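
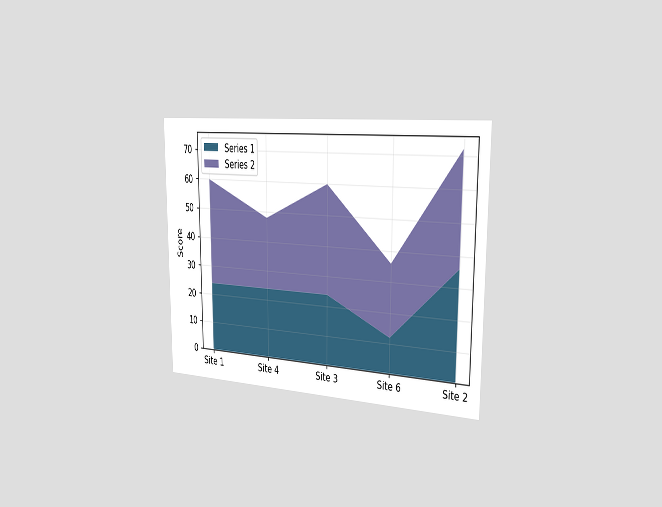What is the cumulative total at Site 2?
The chart is viewed slightly from the right. The stacked total at Site 2 reaches 72.

72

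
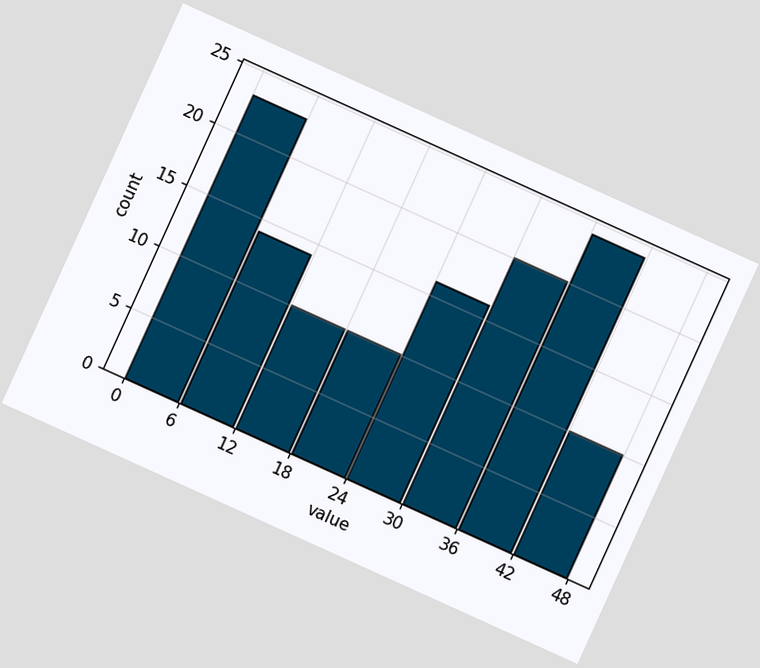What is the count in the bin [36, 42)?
The chart is tilted about 24° clockwise. The [36, 42) bin has height 24.

24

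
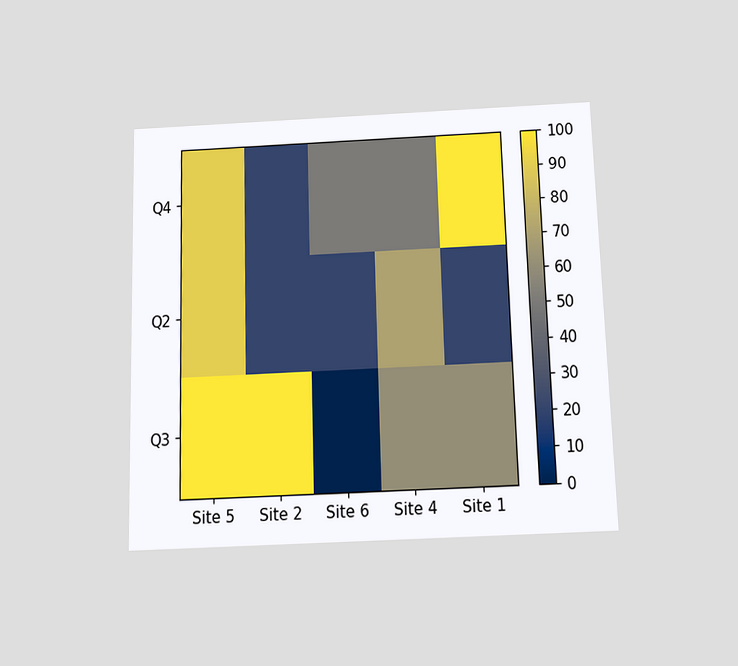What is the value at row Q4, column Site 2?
20

The chart is viewed slightly from below. Matching cell (Q4, Site 2) against the colorbar gives 20.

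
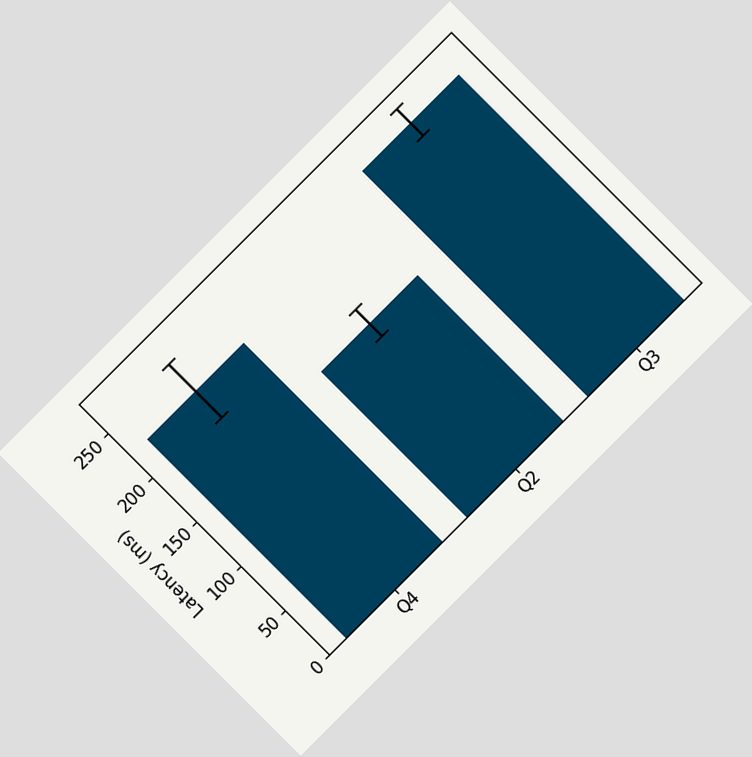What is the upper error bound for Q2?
The chart is tilted about 45° counter-clockwise. The Q2 bar's upper whisker reaches 180ms.

180ms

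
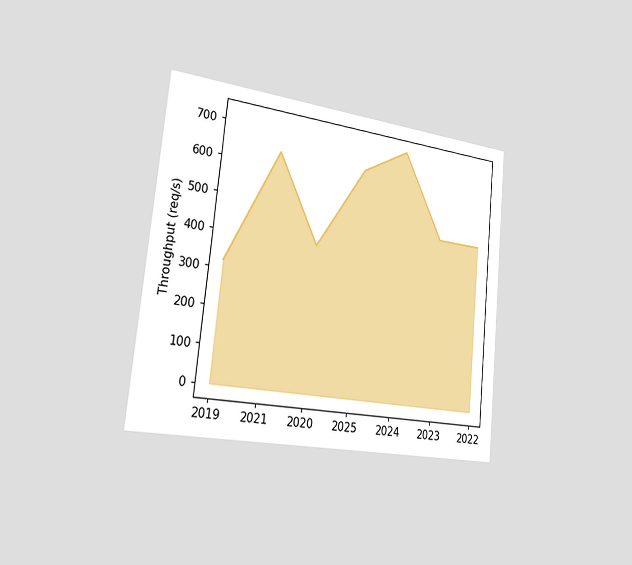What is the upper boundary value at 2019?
320req/s

The chart is tilted about 6° clockwise and viewed slightly from the left. At 2019 the upper boundary is at 320req/s.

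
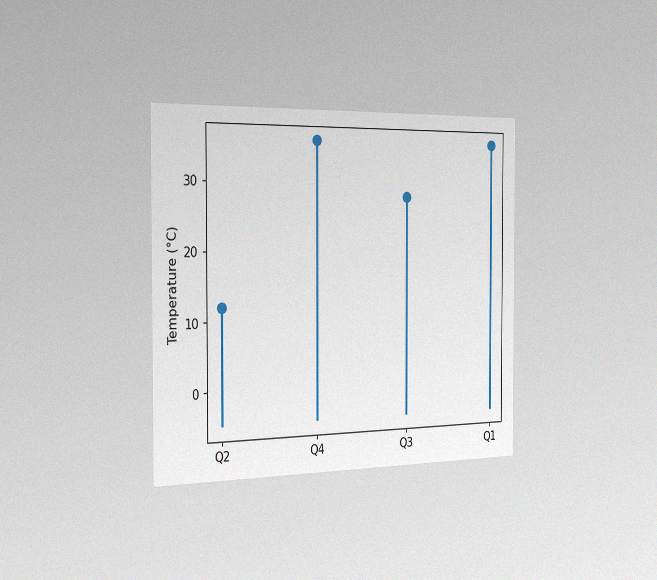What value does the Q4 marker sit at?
36°C

The chart is viewed slightly from the left, with some photo noise. The Q4 marker sits at 36°C.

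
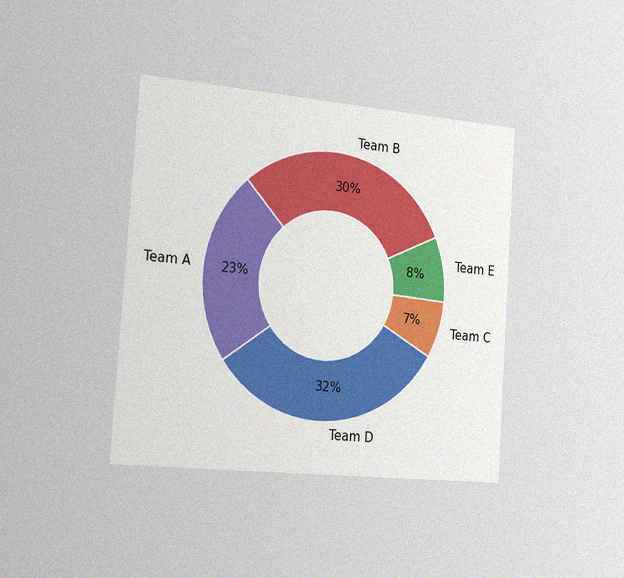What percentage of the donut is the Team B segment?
The chart is tilted about 4° clockwise and viewed slightly from the left, with some photo noise. The Team B segment takes up 30% of the ring.

30%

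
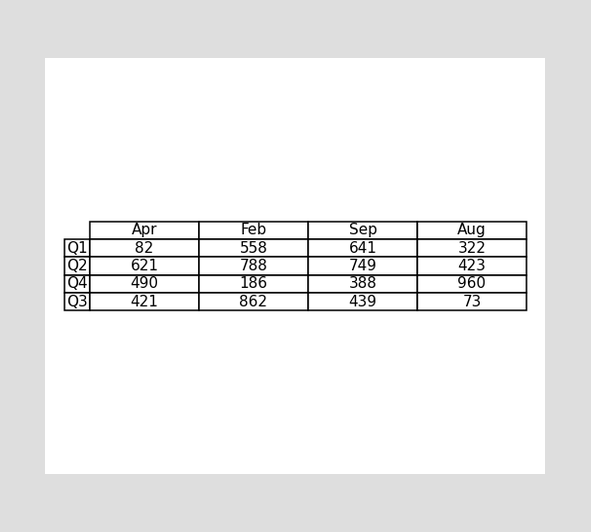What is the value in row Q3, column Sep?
The (Q3, Sep) cell reads 439.

439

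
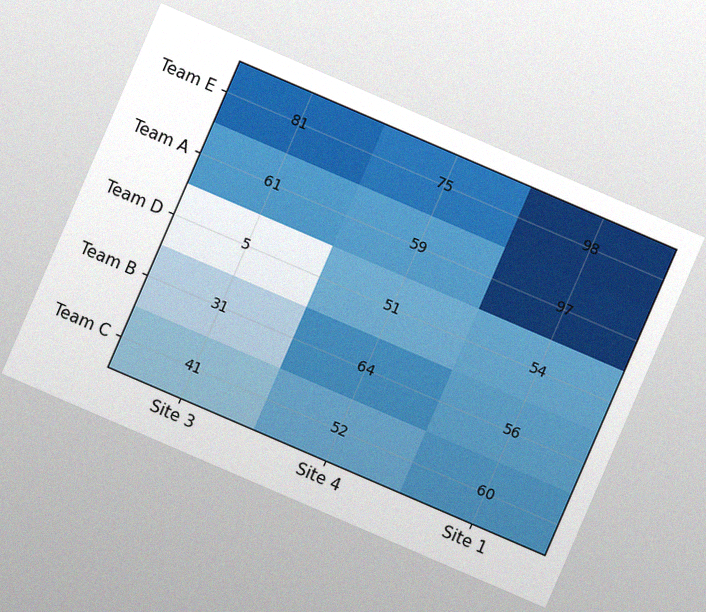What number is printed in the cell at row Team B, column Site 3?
31

The chart is tilted about 23° clockwise, with some photo noise. The (Team B, Site 3) cell reads 31.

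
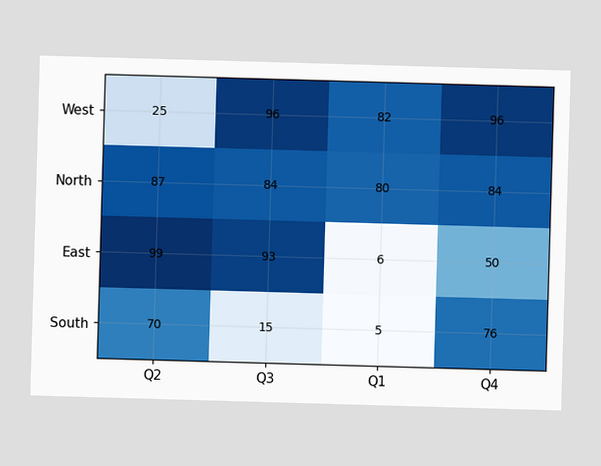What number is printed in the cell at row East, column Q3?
The (East, Q3) cell reads 93.

93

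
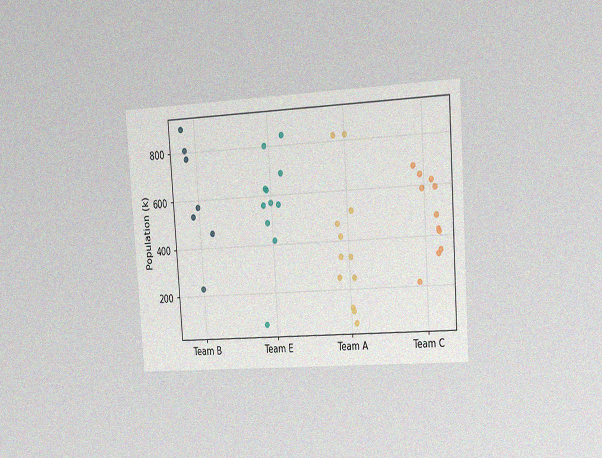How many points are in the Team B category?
The chart is tilted about 4° counter-clockwise and viewed slightly from the right, with some photo noise. Counting the markers in the Team B column gives 7.

7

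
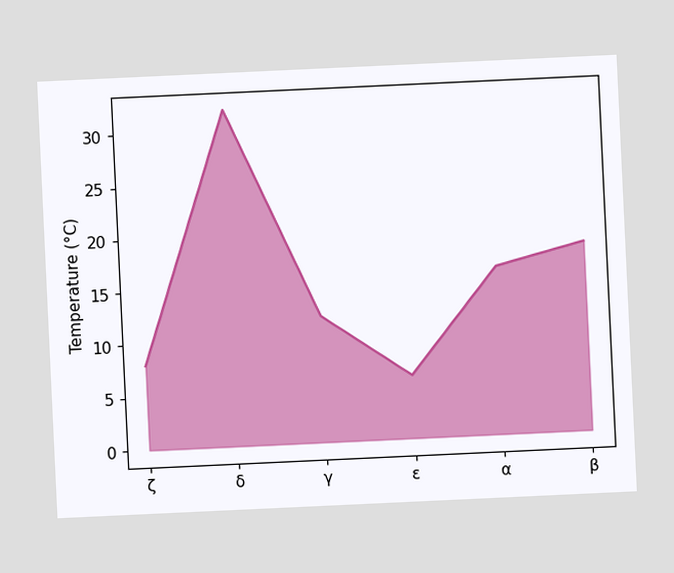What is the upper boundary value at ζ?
8°C

The chart is tilted about 3° counter-clockwise. At ζ the upper boundary is at 8°C.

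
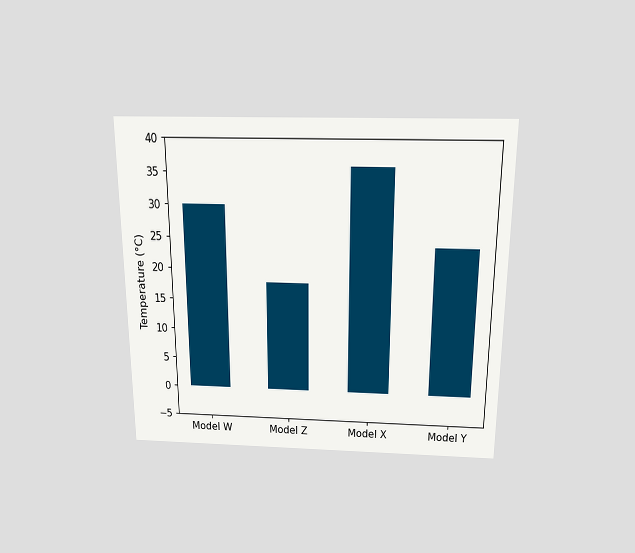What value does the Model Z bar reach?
18°C

The chart is viewed slightly from above. Reading along the chart's y-axis, the Model Z bar reaches 18°C.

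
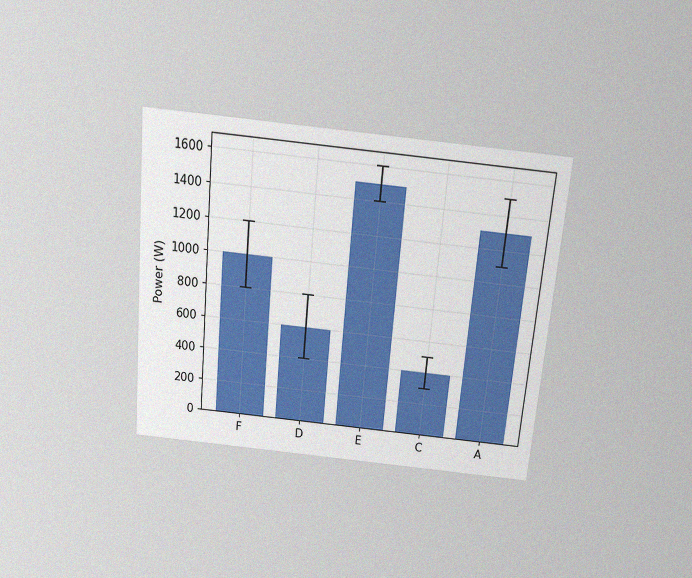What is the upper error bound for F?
The chart is tilted about 5° clockwise and viewed slightly from above, with some photo noise. The F bar's upper whisker reaches 1200W.

1200W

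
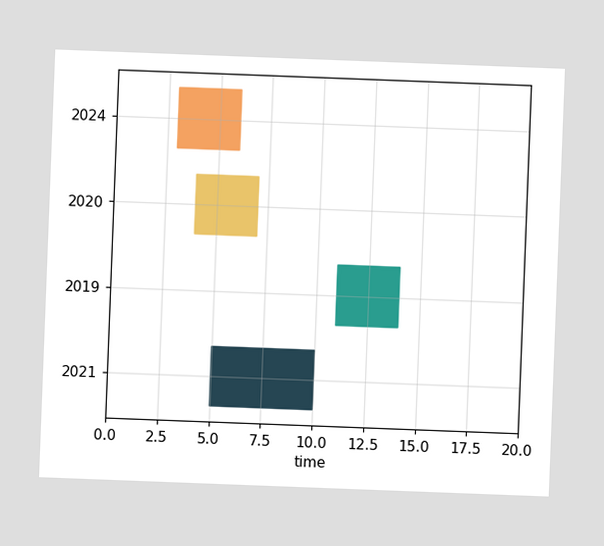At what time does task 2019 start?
The chart is tilted about 2° clockwise. The 2019 bar begins at t=11.

11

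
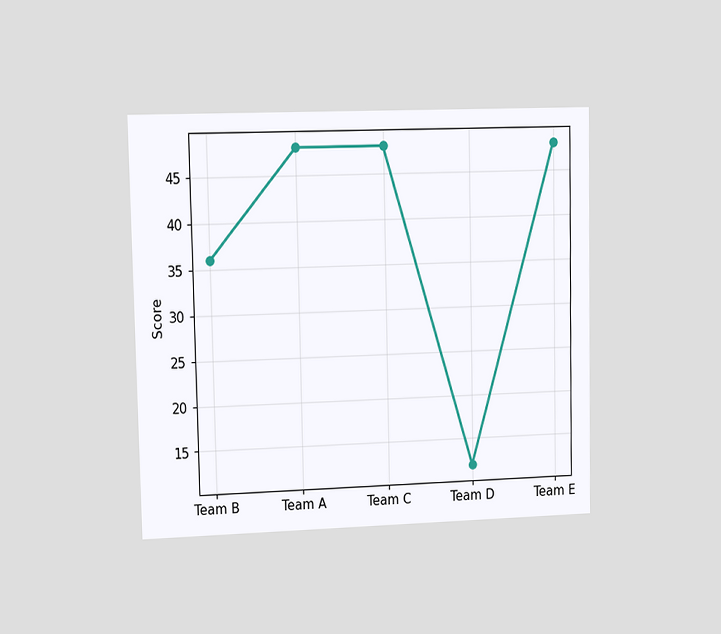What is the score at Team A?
48

The chart is viewed slightly from the left. At Team A, the line is at 48.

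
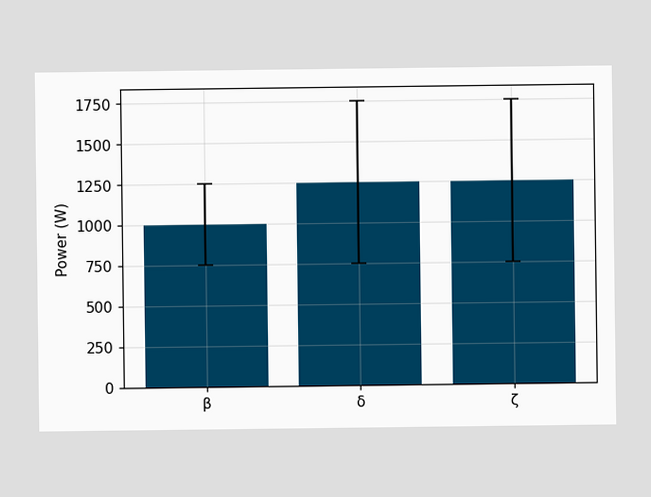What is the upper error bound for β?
The β bar's upper whisker reaches 1250W.

1250W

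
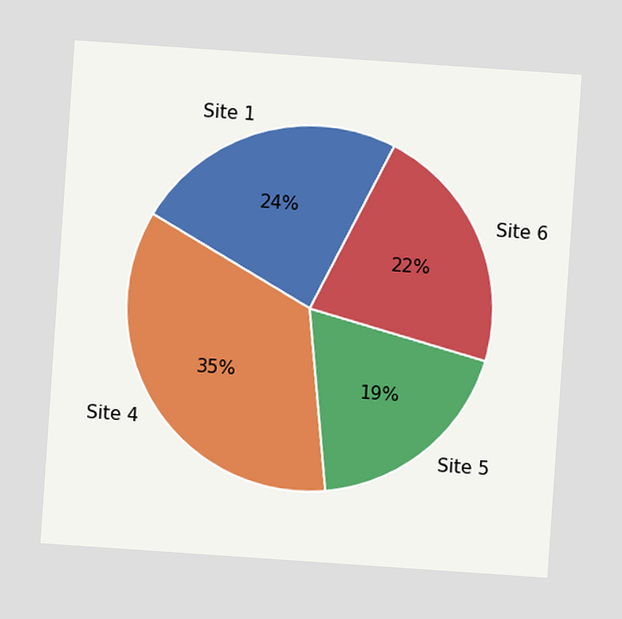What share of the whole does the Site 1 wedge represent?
The chart is tilted about 4° clockwise. The Site 1 slice takes up 24% of the pie.

24%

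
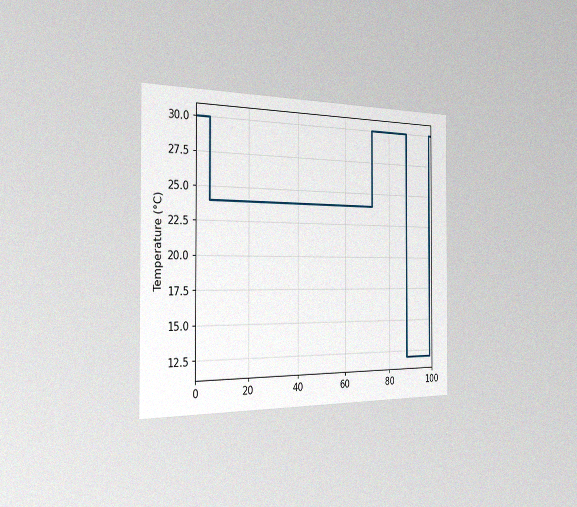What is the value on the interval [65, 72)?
24°C

The chart is viewed slightly from the left, with some photo noise. On [65, 72) the step sits at 24°C.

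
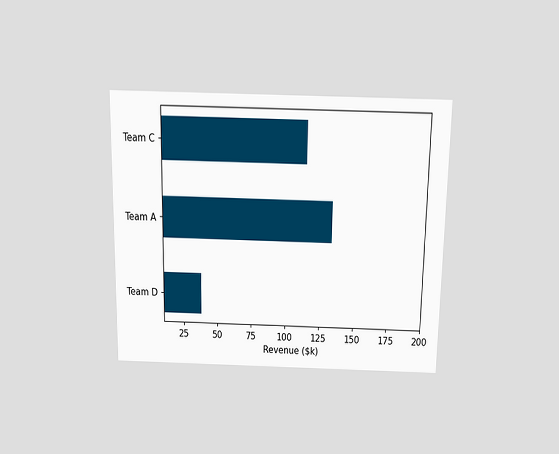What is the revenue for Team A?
The chart is viewed slightly from above. Reading along the chart's x-axis, the Team A bar reaches $133k.

$133k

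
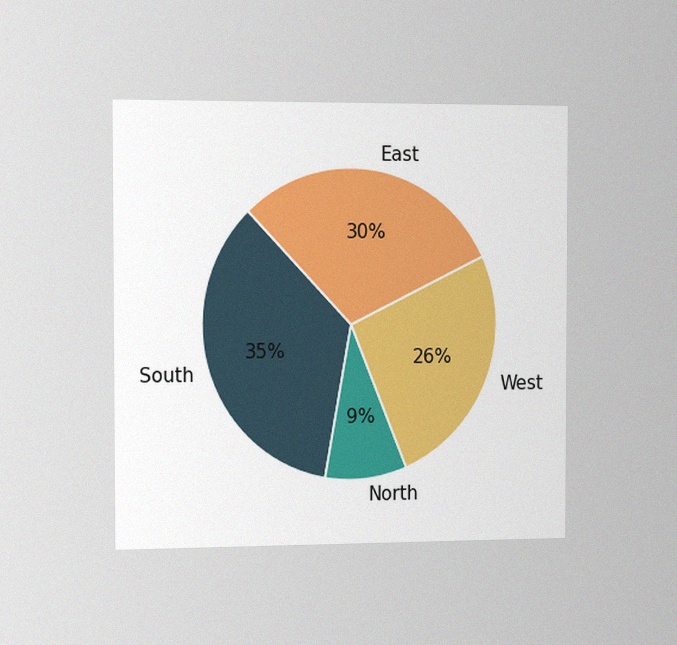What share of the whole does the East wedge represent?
The chart is viewed slightly from the left, with some photo noise. The East slice takes up 30% of the pie.

30%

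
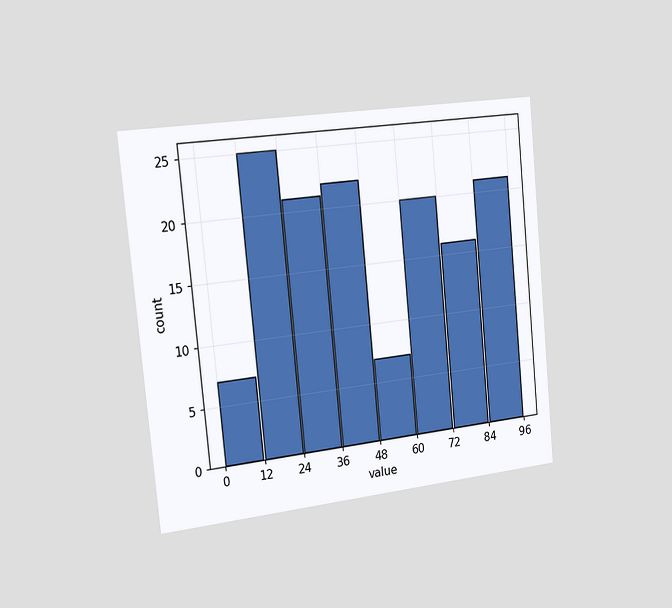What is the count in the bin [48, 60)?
7

The chart is tilted about 6° counter-clockwise and viewed slightly from the left. The [48, 60) bin has height 7.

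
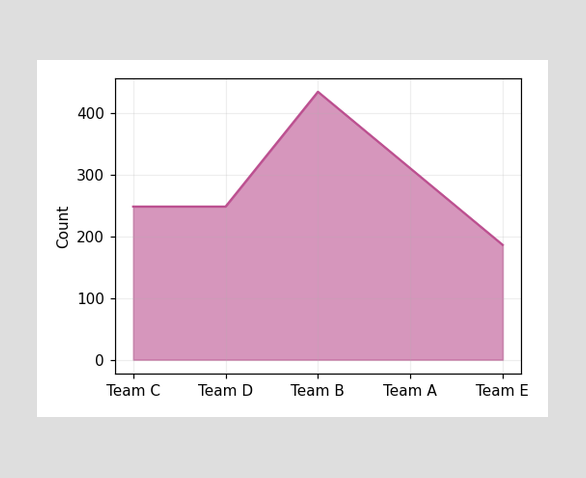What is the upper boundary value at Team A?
At Team A the upper boundary is at 310.

310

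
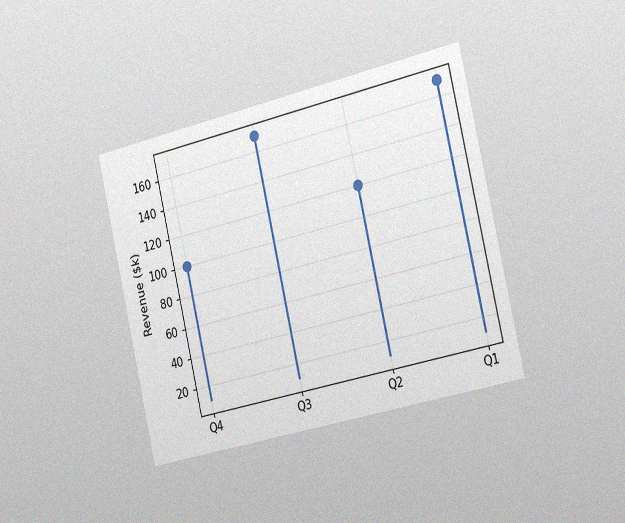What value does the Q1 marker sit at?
$170k

The chart is tilted about 13° counter-clockwise and viewed slightly from the right, with some photo noise. The Q1 marker sits at $170k.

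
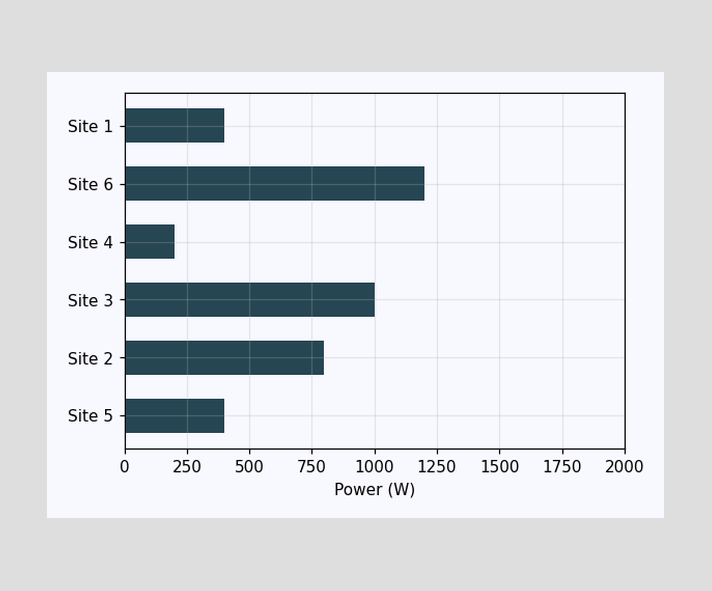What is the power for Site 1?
400W

Reading along the chart's x-axis, the Site 1 bar reaches 400W.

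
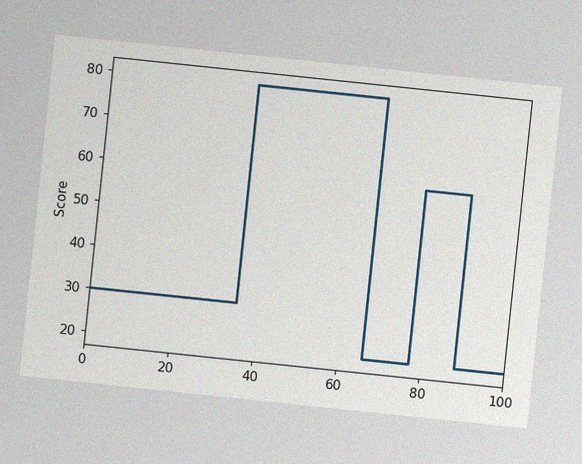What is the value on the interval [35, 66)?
The chart is tilted about 6° clockwise, with some photo noise. On [35, 66) the step sits at 80.

80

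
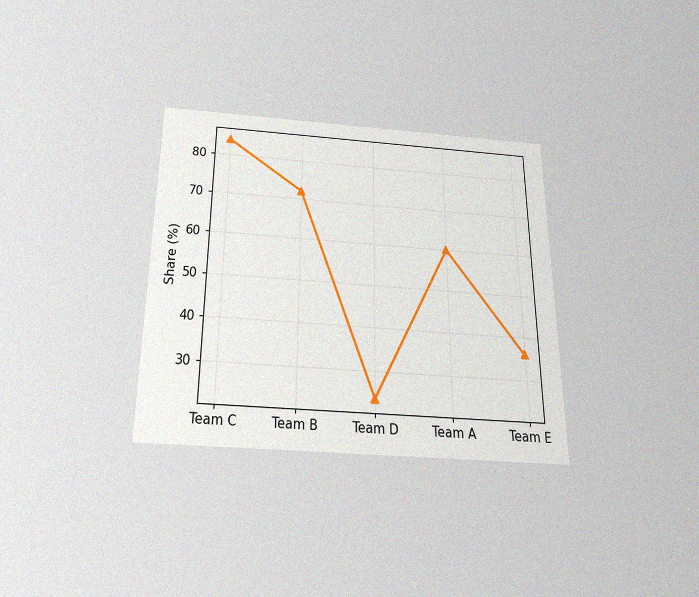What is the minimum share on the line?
24%

The chart is viewed slightly from below, with some photo noise. The lowest point is at Team D, and reading across to the y-axis gives 24%.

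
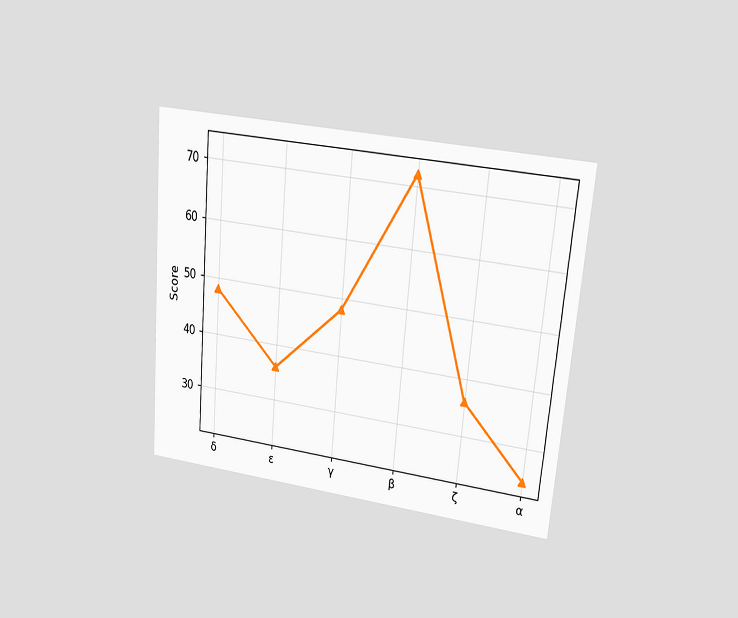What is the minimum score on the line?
The chart is tilted about 5° clockwise and viewed at a slight angle. The lowest point is at α, and reading across to the y-axis gives 24.

24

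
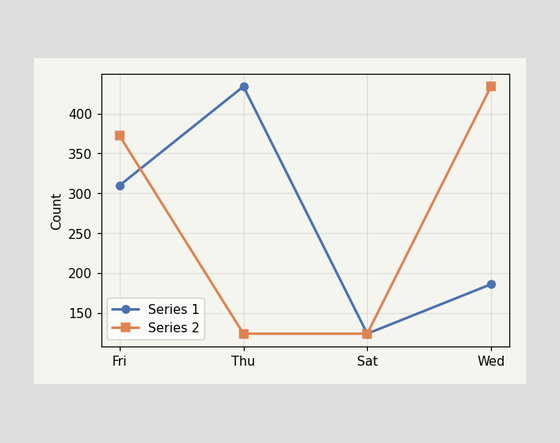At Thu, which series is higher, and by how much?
Series 1, by 310

At Thu, Series 1 sits above the other line by 310.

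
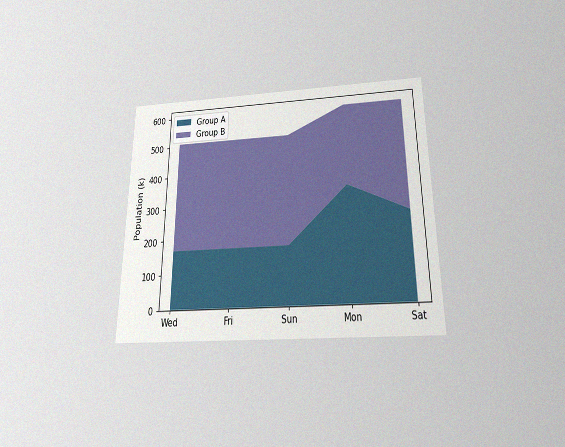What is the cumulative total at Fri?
510k

The chart is viewed slightly from below, with some photo noise. The stacked total at Fri reaches 510k.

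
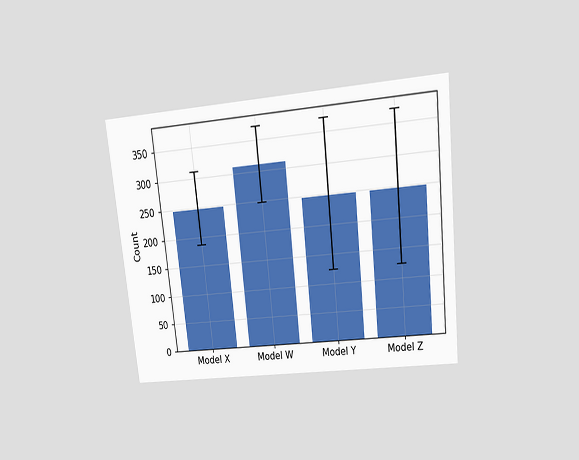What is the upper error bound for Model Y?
The chart is tilted about 6° counter-clockwise and viewed at a slight angle. The Model Y bar's upper whisker reaches 372.

372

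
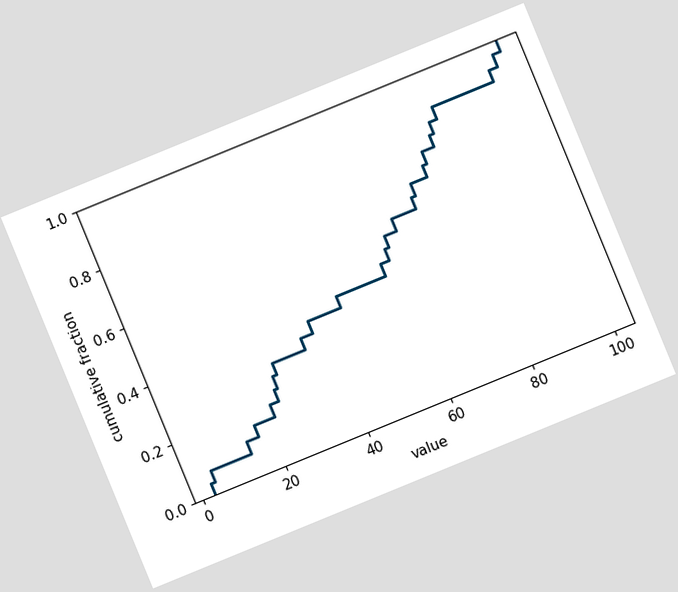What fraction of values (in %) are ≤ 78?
The chart is tilted about 22° counter-clockwise. At x=78 the ECDF step is at 80%.

80%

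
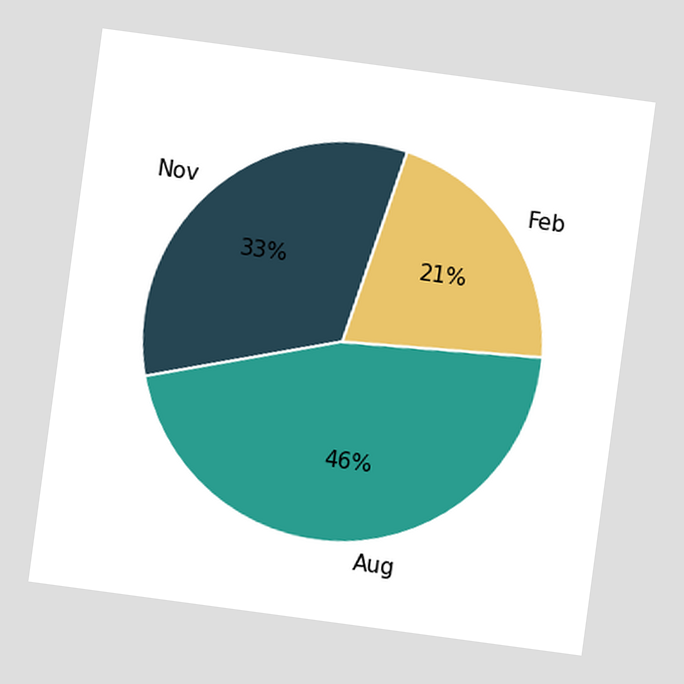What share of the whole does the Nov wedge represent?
33%

The chart is tilted about 8° clockwise. The Nov slice takes up 33% of the pie.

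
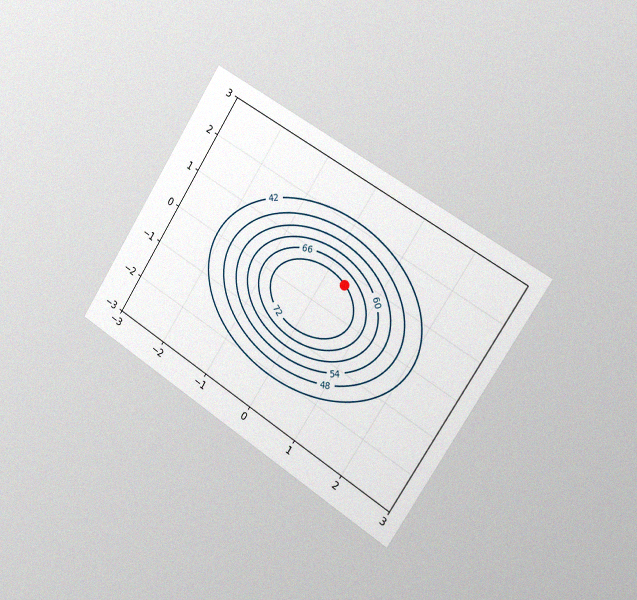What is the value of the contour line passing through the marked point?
The chart is tilted about 32° clockwise and viewed slightly from the right, with some photo noise. The marked point sits on the contour labelled 72.

72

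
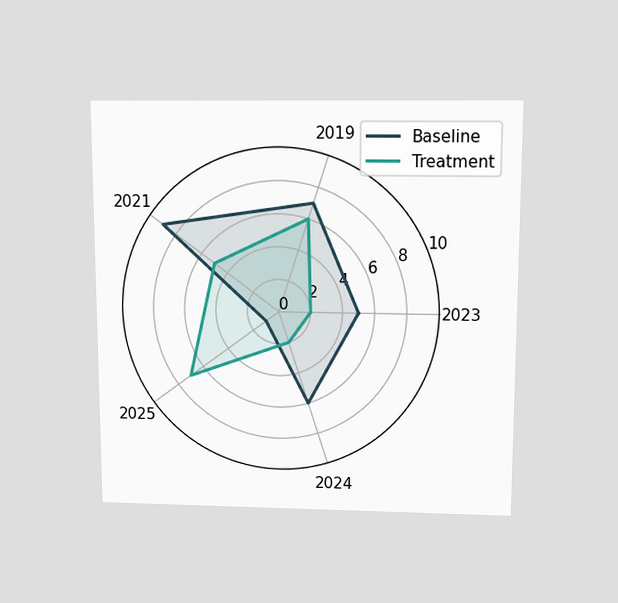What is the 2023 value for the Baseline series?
5

The chart is viewed slightly from above. On the 2023 axis, Baseline reaches 5.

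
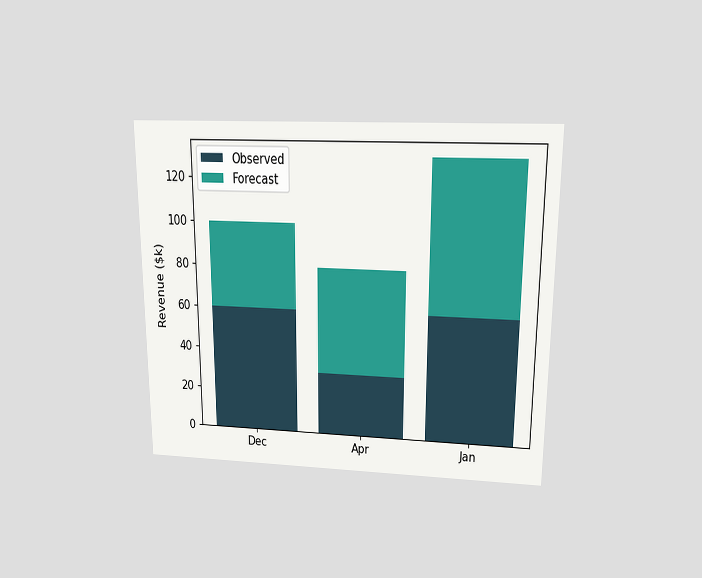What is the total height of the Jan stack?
The chart is viewed slightly from above. The Jan stack's top reaches $130k on the y-axis.

$130k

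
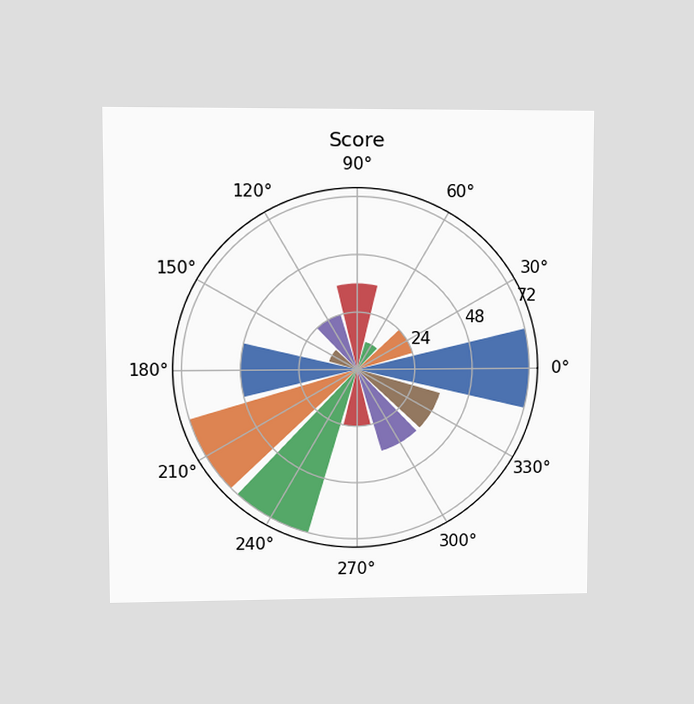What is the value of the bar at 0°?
72

The chart is viewed at a slight angle. The bar at 0° reaches 72 on the radial axis.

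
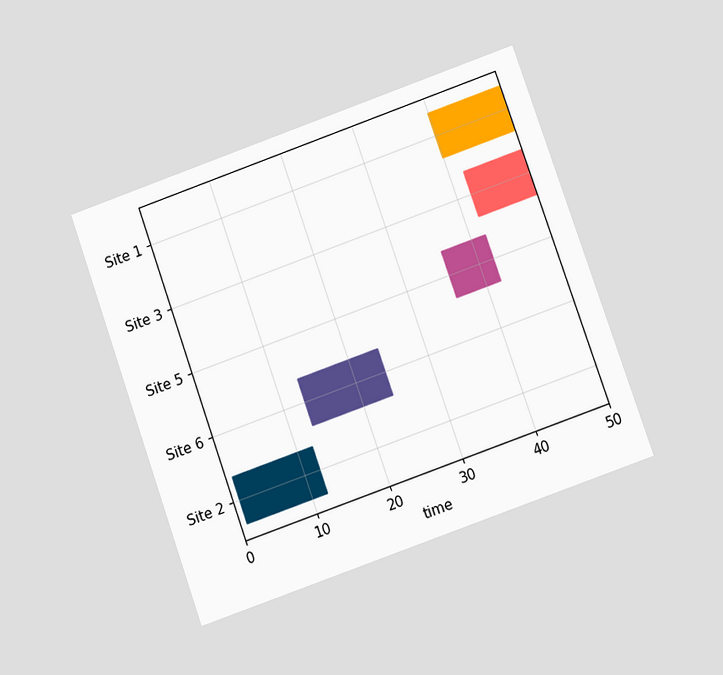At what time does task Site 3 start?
42

The chart is tilted about 20° counter-clockwise and viewed at a slight angle. The Site 3 bar begins at t=42.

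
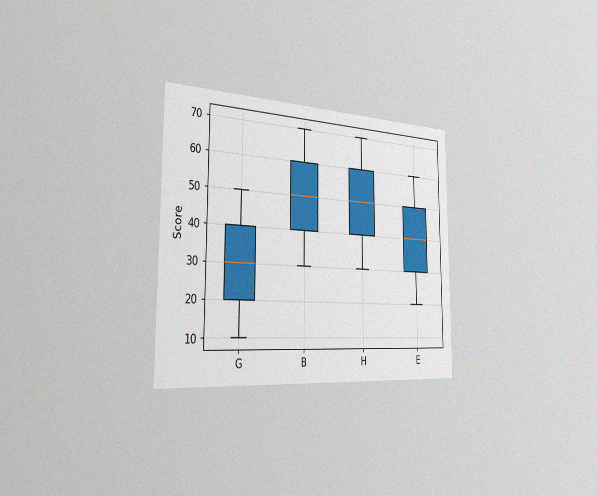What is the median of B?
The chart is viewed slightly from the left, with some photo noise. The median line in the B box sits at 50.

50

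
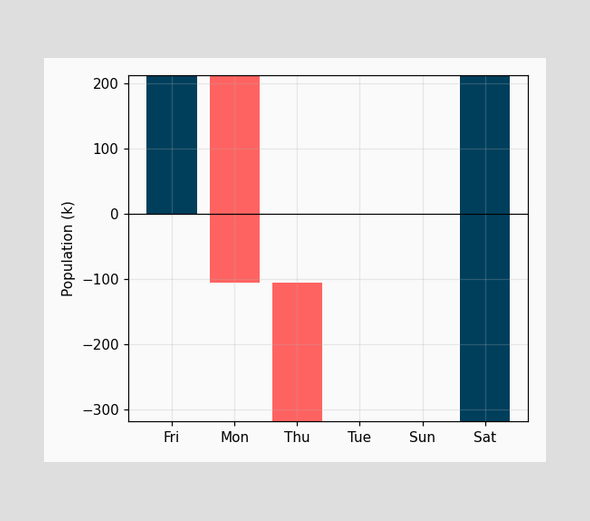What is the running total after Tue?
After Tue the running total reaches -318k.

-318k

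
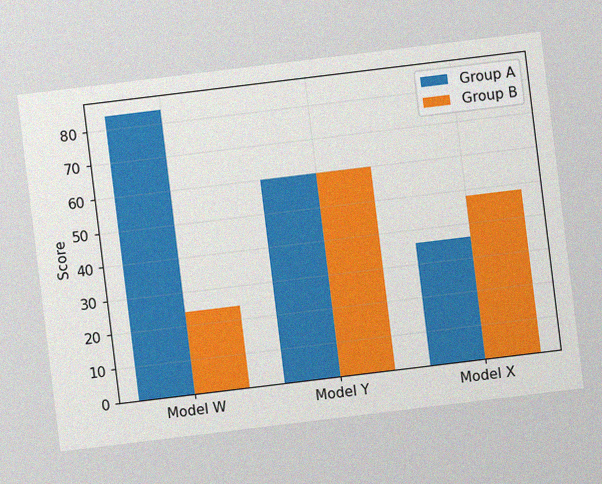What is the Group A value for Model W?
84

The chart is tilted about 7° counter-clockwise, with some photo noise. The Group A bar at Model W reaches 84 on the y-axis.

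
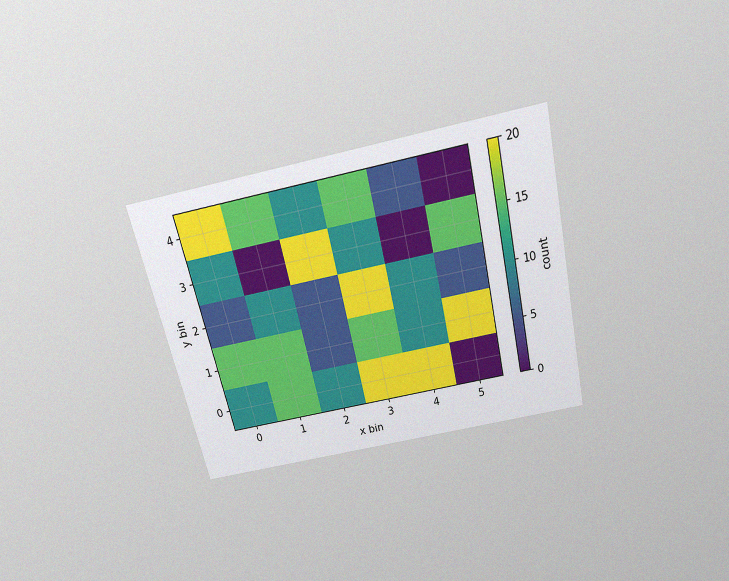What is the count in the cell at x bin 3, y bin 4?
The chart is tilted about 13° counter-clockwise and viewed slightly from above, with some photo noise. Matching the cell (3, 4) against the colorbar gives 15.

15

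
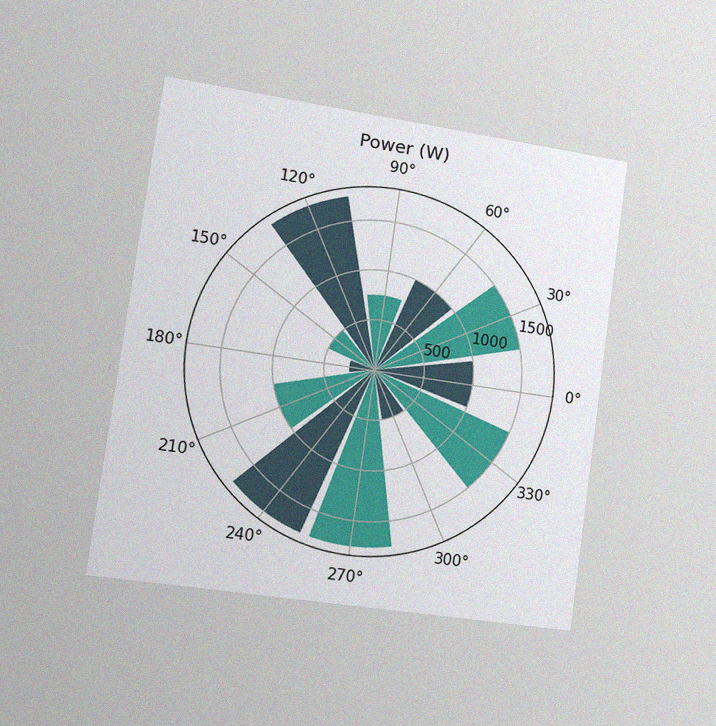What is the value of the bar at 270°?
The chart is tilted about 8° clockwise and viewed slightly from the left, with some photo noise. The bar at 270° reaches 1750W on the radial axis.

1750W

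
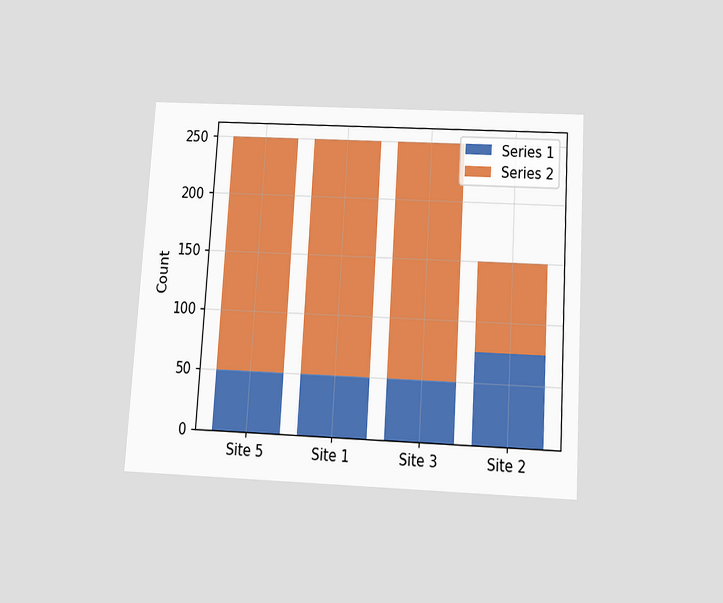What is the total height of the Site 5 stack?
The chart is tilted about 4° clockwise and viewed slightly from below. The Site 5 stack's top reaches 250 on the y-axis.

250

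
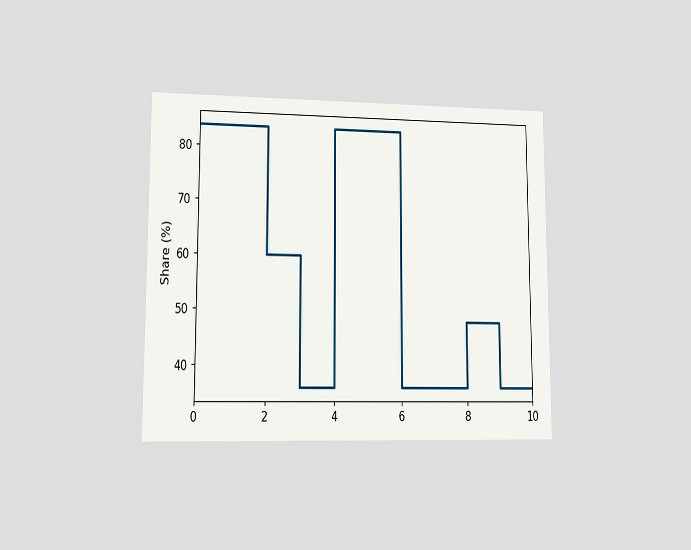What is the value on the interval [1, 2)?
84%

The chart is viewed at a slight angle. On [1, 2) the step sits at 84%.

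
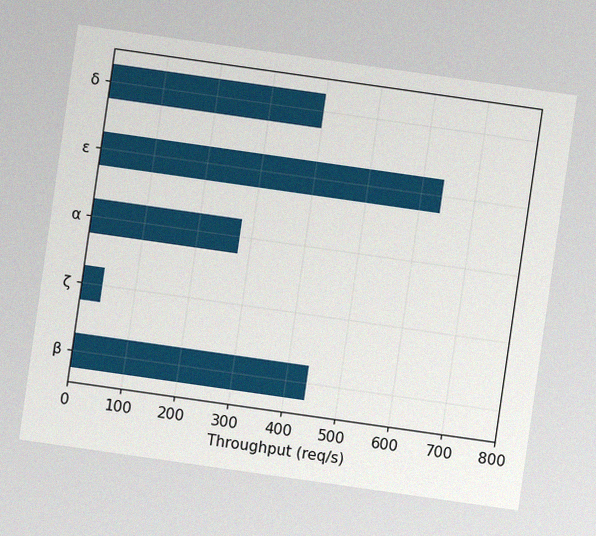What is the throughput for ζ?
The chart is tilted about 8° clockwise, with some photo noise. Reading along the chart's x-axis, the ζ bar reaches 40req/s.

40req/s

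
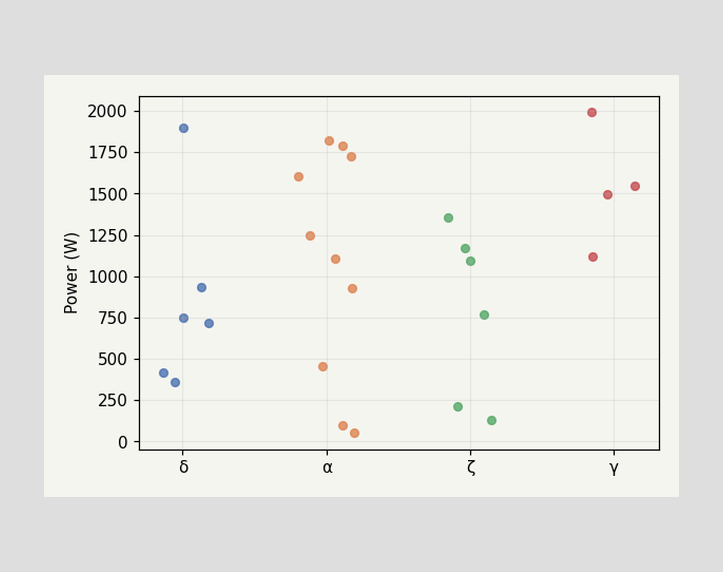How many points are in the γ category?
4

Counting the markers in the γ column gives 4.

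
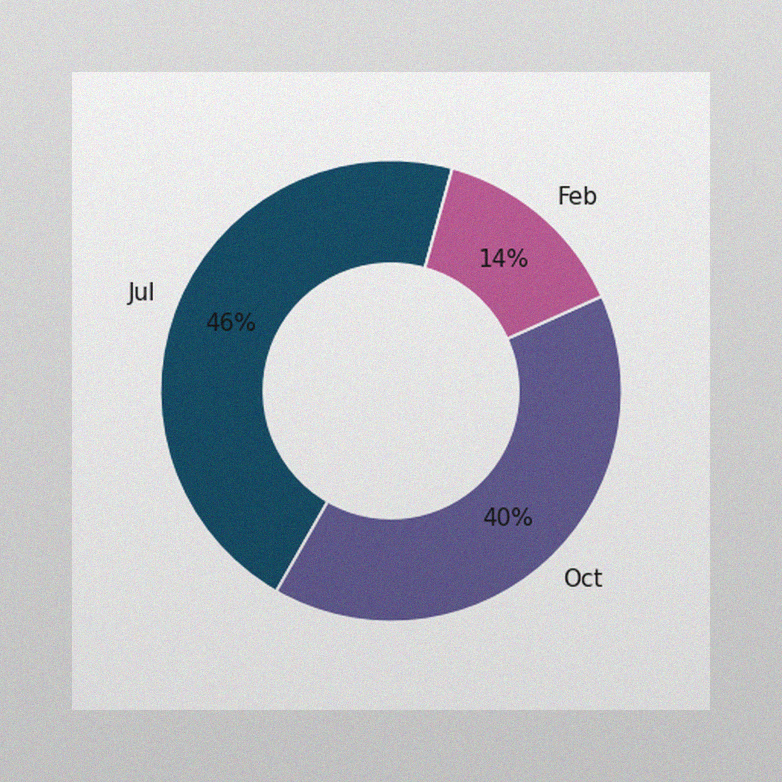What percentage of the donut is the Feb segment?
The image has some photo noise and uneven lighting. The Feb segment takes up 14% of the ring.

14%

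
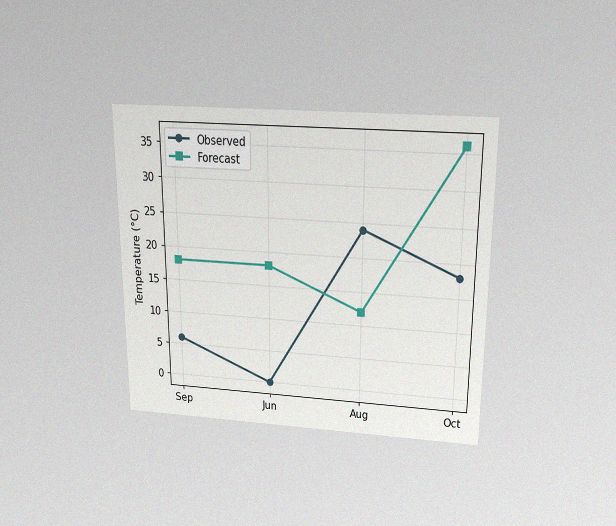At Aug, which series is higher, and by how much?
Observed, by 12°C

The chart is viewed slightly from above, with some photo noise. At Aug, Observed sits above the other line by 12°C.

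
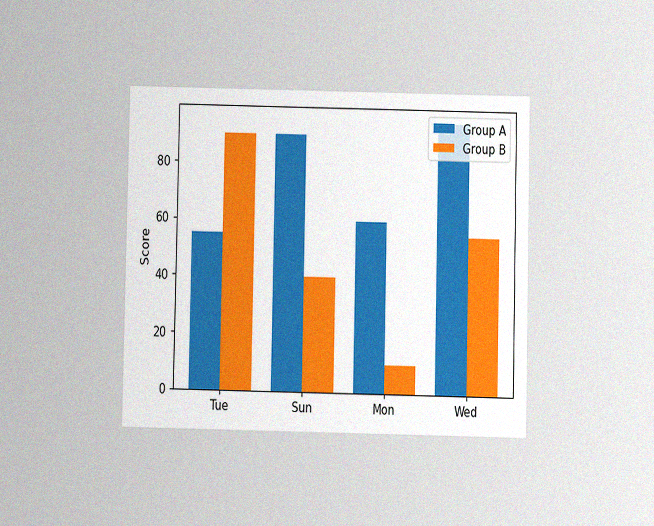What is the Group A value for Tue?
55

The chart is viewed slightly from below, with some photo noise. The Group A bar at Tue reaches 55 on the y-axis.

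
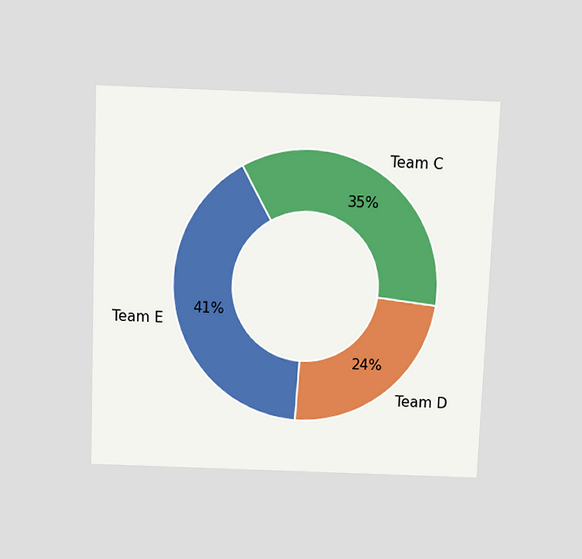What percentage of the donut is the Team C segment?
The chart is tilted about 2° clockwise and viewed slightly from above. The Team C segment takes up 35% of the ring.

35%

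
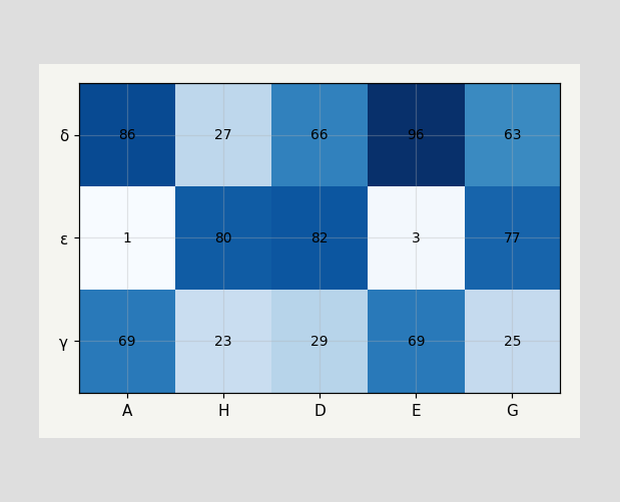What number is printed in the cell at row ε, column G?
77

The (ε, G) cell reads 77.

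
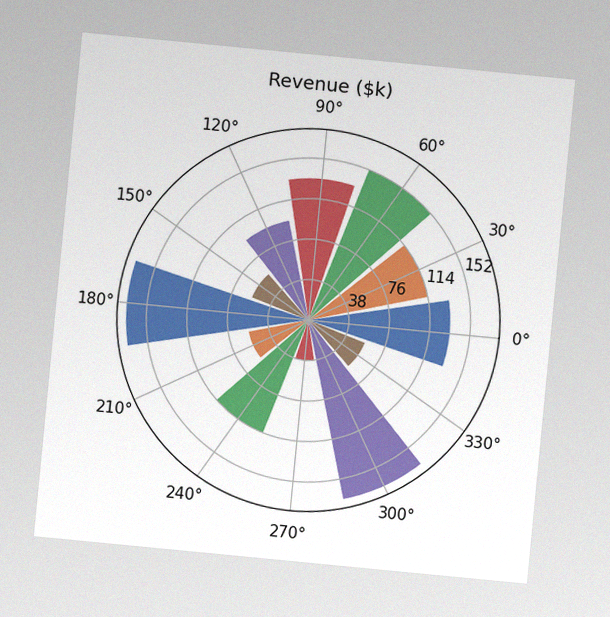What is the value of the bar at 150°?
$57k

The chart is tilted about 5° clockwise, with some photo noise. The bar at 150° reaches $57k on the radial axis.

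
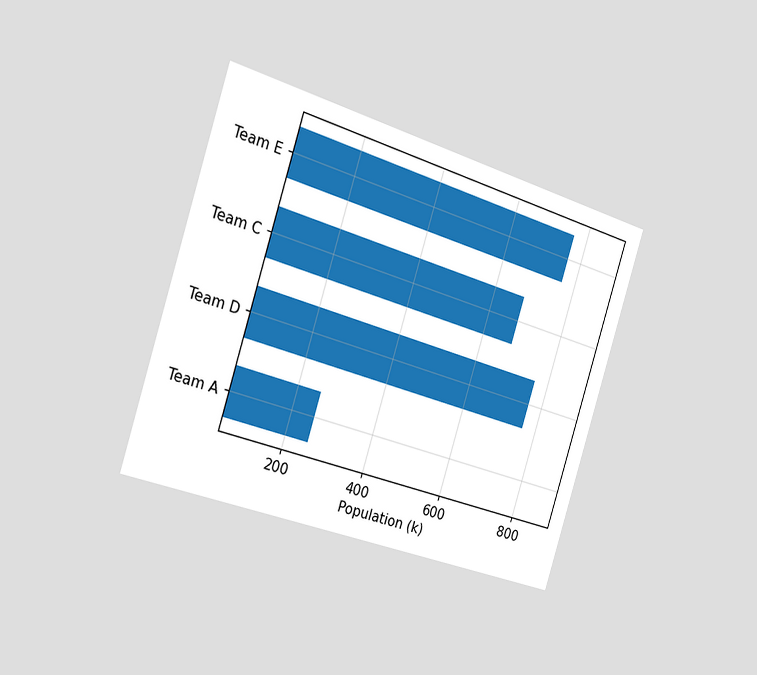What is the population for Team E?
765k

The chart is tilted about 17° clockwise and viewed slightly from the left. Reading along the chart's x-axis, the Team E bar reaches 765k.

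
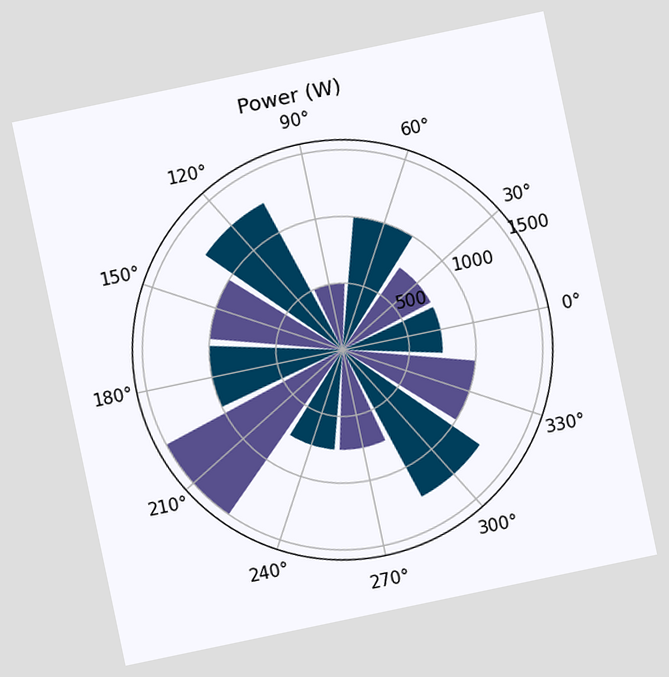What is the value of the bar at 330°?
The chart is tilted about 12° counter-clockwise. The bar at 330° reaches 1000W on the radial axis.

1000W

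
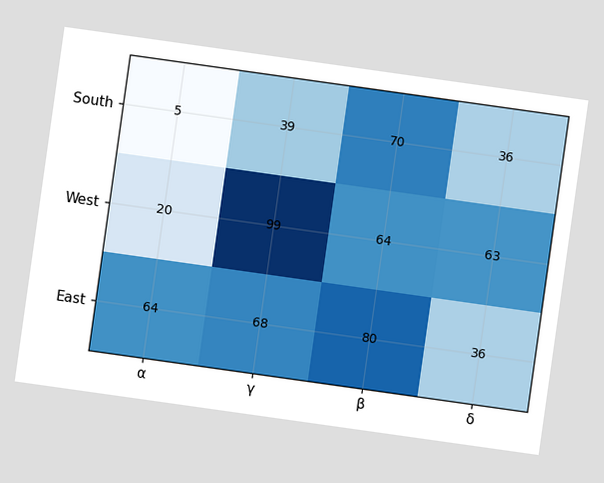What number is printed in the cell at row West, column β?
64

The chart is tilted about 8° clockwise. The (West, β) cell reads 64.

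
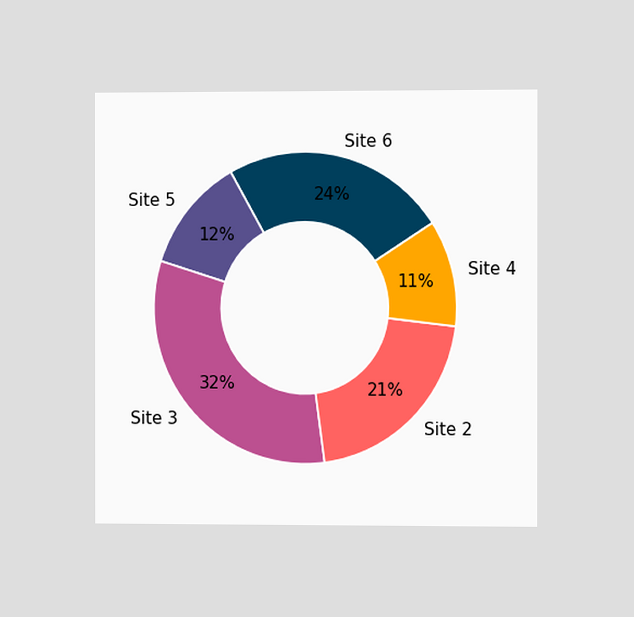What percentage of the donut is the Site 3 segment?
The chart is viewed slightly from the right. The Site 3 segment takes up 32% of the ring.

32%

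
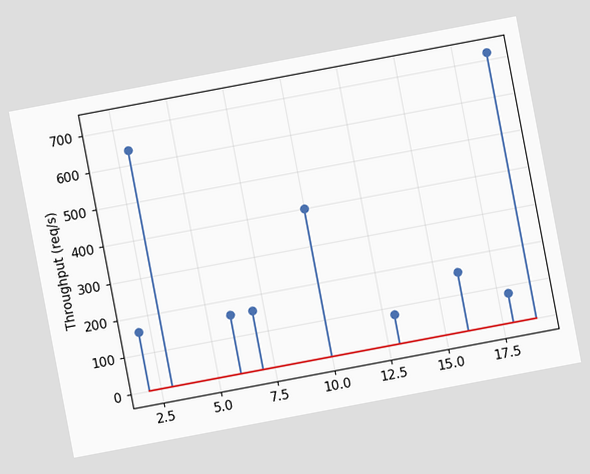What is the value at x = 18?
80req/s

The chart is tilted about 11° counter-clockwise. The stem at x=18 reaches 80req/s.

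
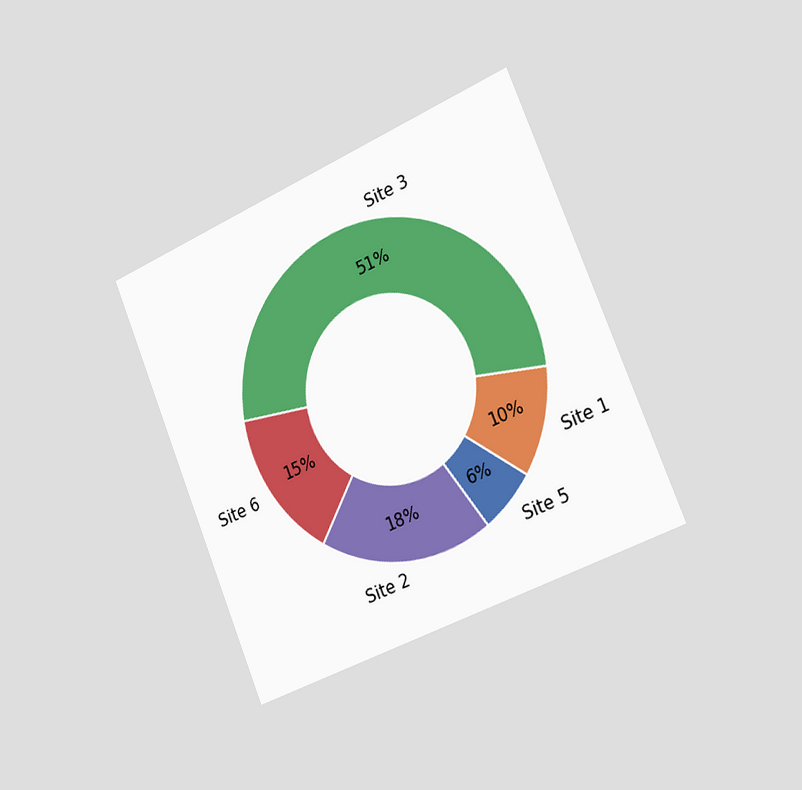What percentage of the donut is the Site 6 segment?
The chart is tilted about 23° counter-clockwise and viewed slightly from the right. The Site 6 segment takes up 15% of the ring.

15%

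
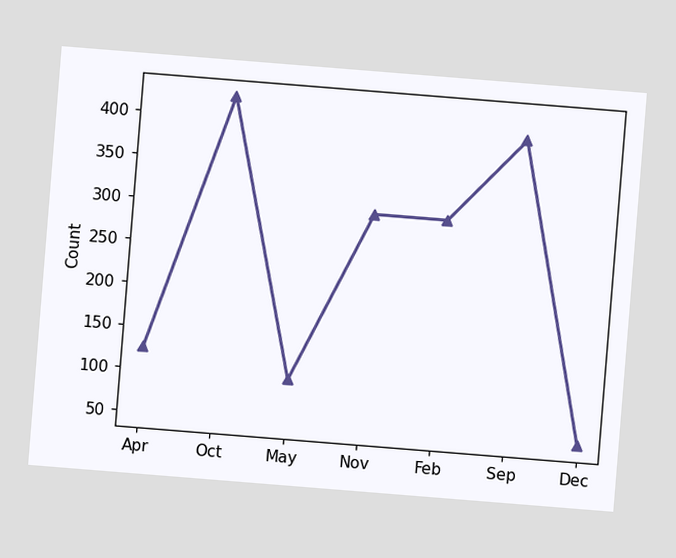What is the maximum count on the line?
425

The chart is tilted about 5° clockwise. The highest point is at Oct, and reading across to the y-axis gives 425.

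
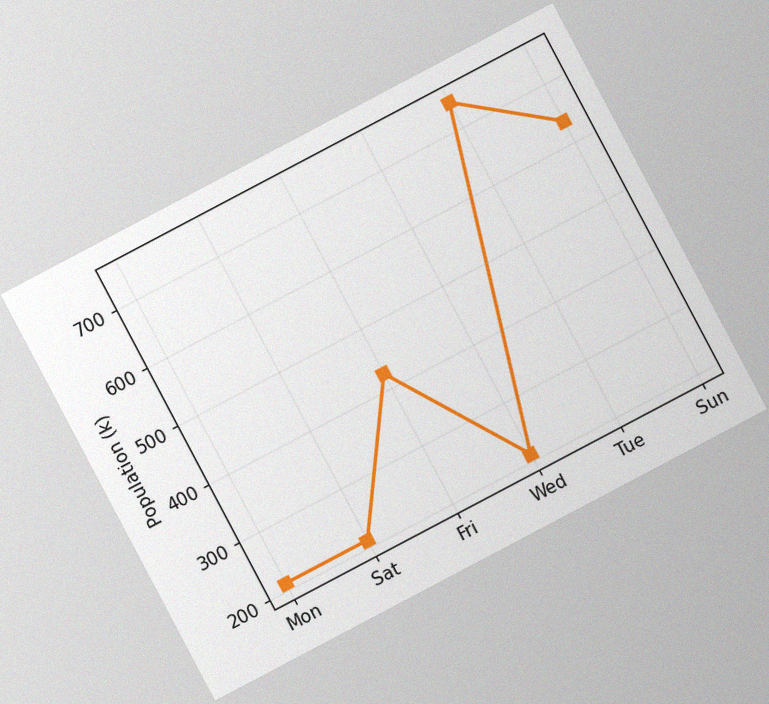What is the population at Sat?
The chart is tilted about 28° counter-clockwise, with some photo noise. At Sat, the line is at 212k.

212k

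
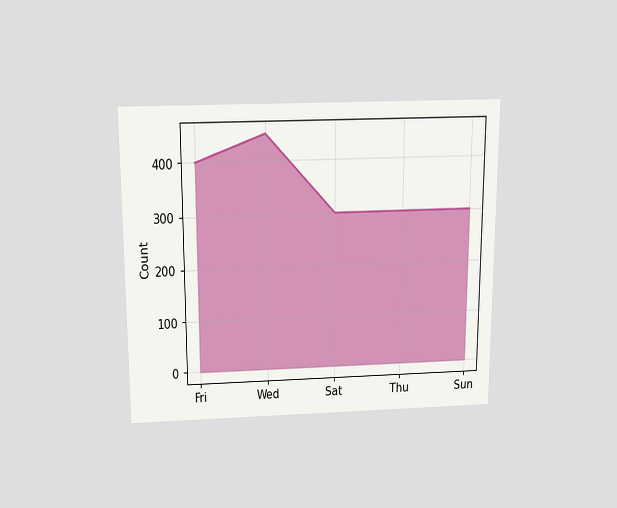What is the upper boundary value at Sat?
300

The chart is viewed slightly from above. At Sat the upper boundary is at 300.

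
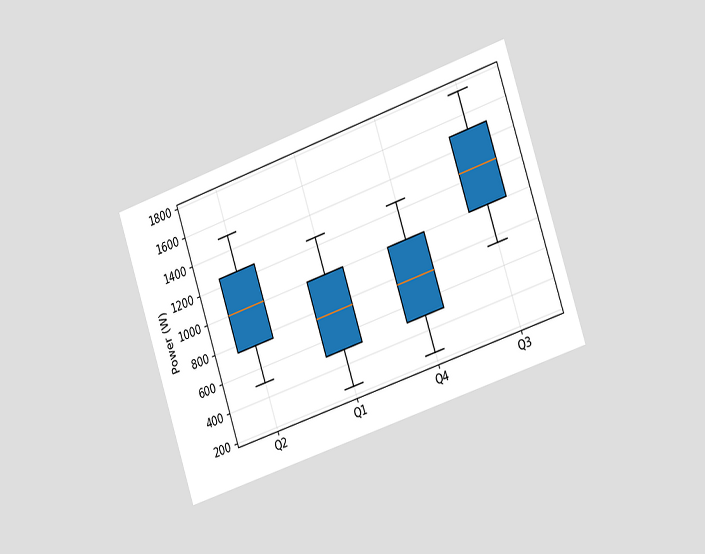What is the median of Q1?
The chart is tilted about 19° counter-clockwise and viewed slightly from the right. The median line in the Q1 box sits at 750W.

750W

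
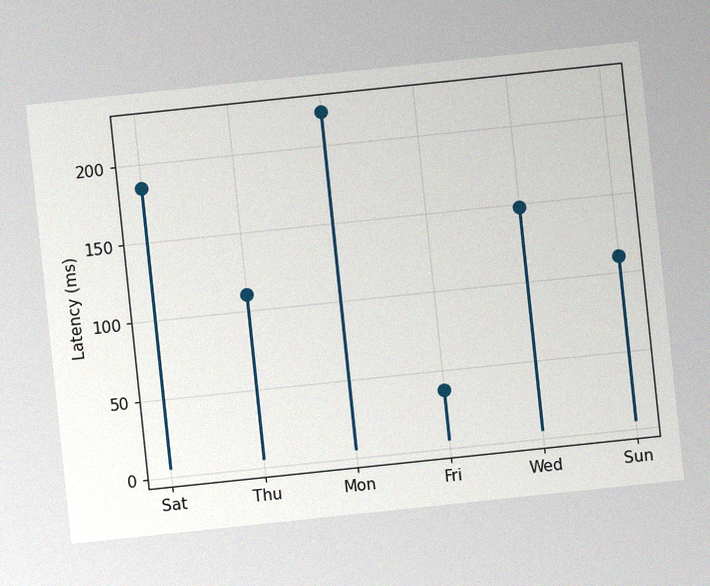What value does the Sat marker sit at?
185ms

The chart is tilted about 6° counter-clockwise, with some photo noise. The Sat marker sits at 185ms.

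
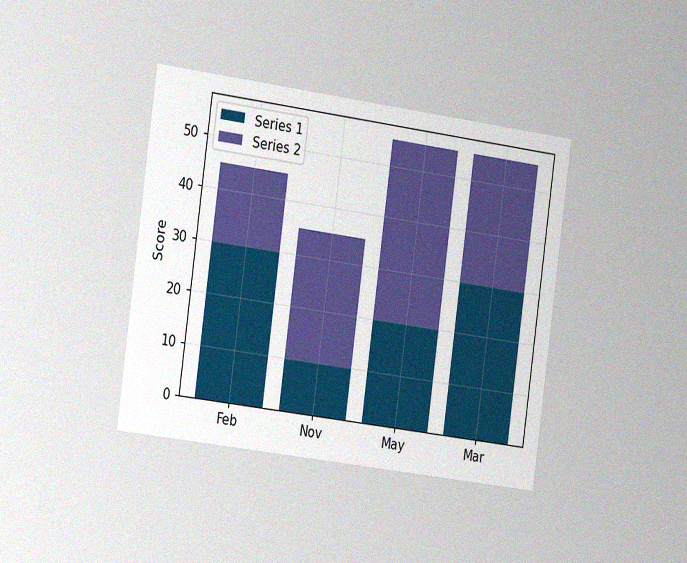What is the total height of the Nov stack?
35

The chart is tilted about 8° clockwise and viewed slightly from the left, with some photo noise. The Nov stack's top reaches 35 on the y-axis.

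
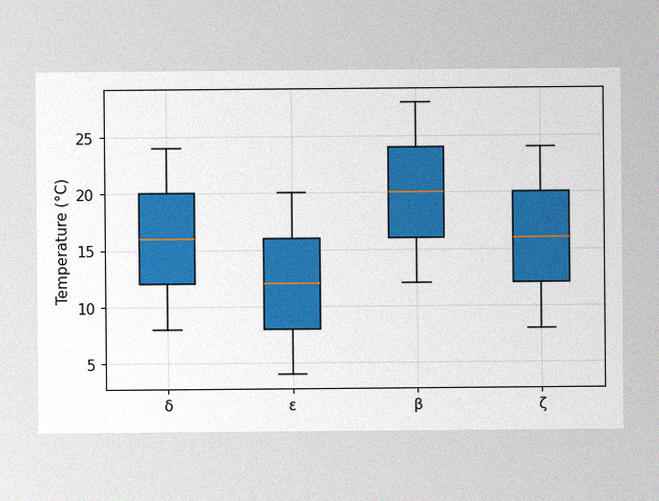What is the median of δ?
The image has some photo noise and uneven lighting. The median line in the δ box sits at 16°C.

16°C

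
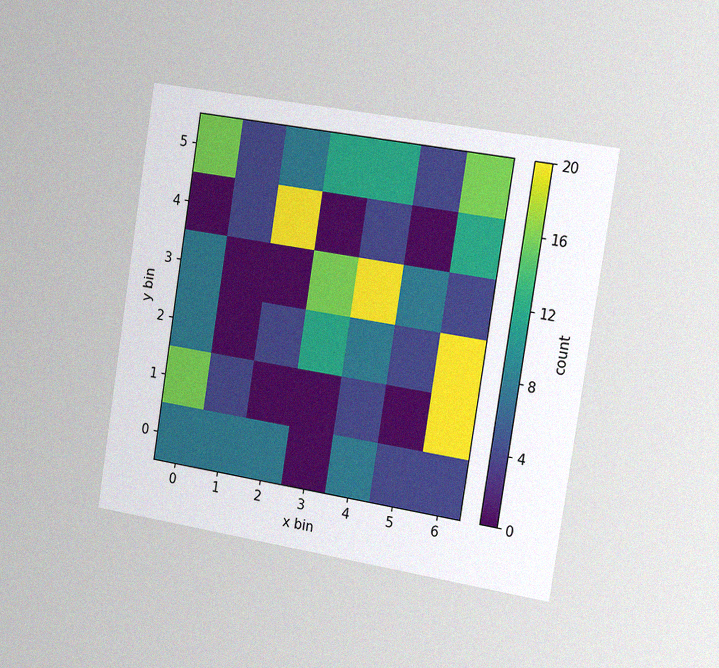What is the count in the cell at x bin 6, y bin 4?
12

The chart is tilted about 9° clockwise and viewed slightly from the right, with some photo noise. Matching the cell (6, 4) against the colorbar gives 12.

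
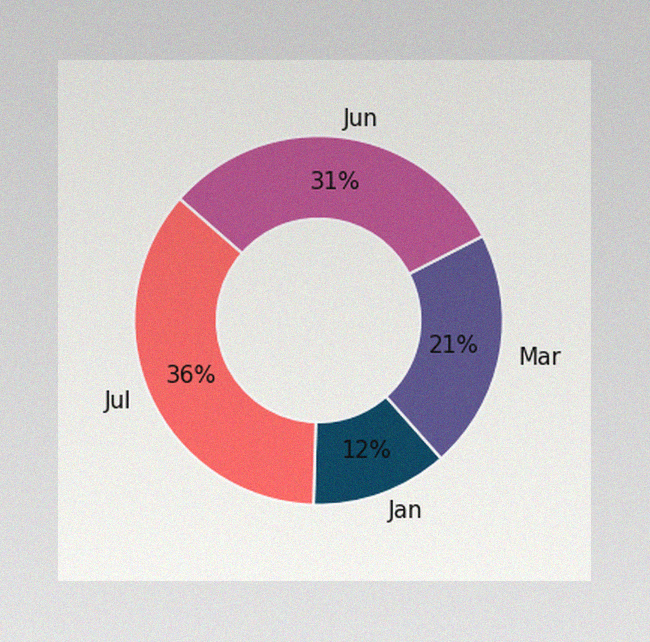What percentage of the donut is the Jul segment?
36%

The image has some photo noise and uneven lighting. The Jul segment takes up 36% of the ring.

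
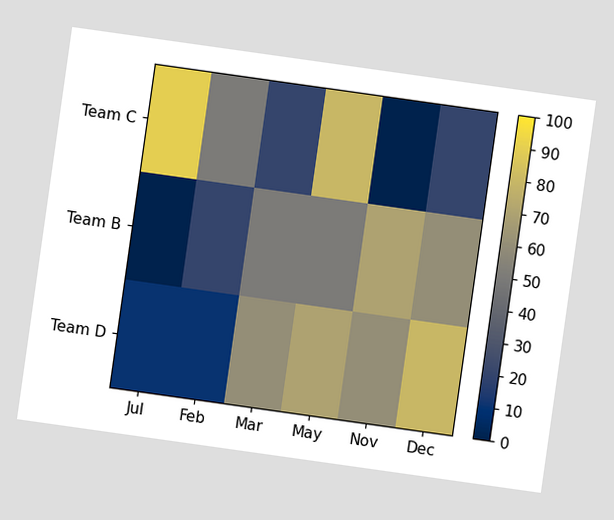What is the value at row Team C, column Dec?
The chart is tilted about 8° clockwise. Matching cell (Team C, Dec) against the colorbar gives 20.

20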